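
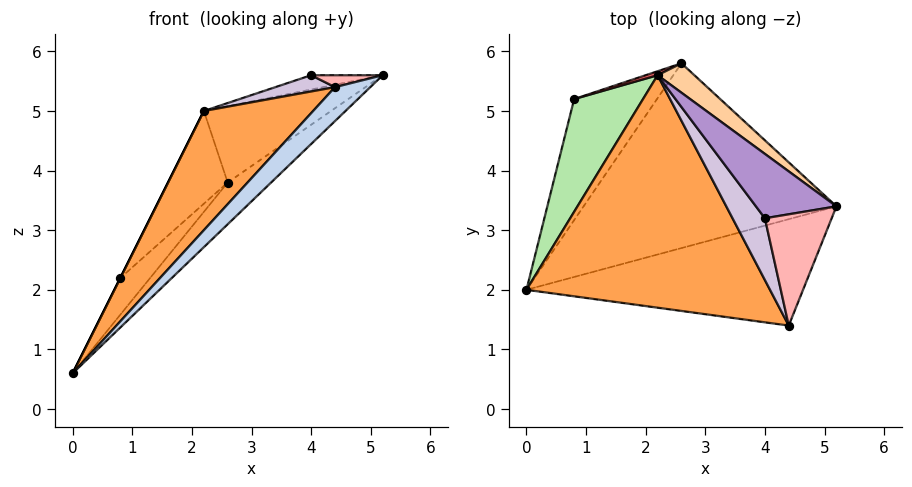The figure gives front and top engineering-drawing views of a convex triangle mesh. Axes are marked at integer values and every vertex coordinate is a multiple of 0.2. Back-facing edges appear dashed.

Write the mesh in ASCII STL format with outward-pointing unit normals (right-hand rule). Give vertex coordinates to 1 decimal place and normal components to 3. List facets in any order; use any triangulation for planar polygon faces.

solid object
 facet normal 0.660 0.165 -0.733
  outer loop
   vertex 2.6 5.8 3.8
   vertex 5.2 3.4 5.6
   vertex 0.0 2.0 0.6
  endloop
 endfacet
 facet normal 0.706 -0.215 -0.674
  outer loop
   vertex 4.4 1.4 5.4
   vertex 0.0 2.0 0.6
   vertex 5.2 3.4 5.6
  endloop
 endfacet
 facet normal -0.718 -0.317 0.619
  outer loop
   vertex 2.2 5.6 5.0
   vertex 0.0 2.0 0.6
   vertex 4.4 1.4 5.4
  endloop
 endfacet
 facet normal 0.522 0.796 0.307
  outer loop
   vertex 2.2 5.6 5.0
   vertex 5.2 3.4 5.6
   vertex 2.6 5.8 3.8
  endloop
 endfacet
 facet normal 0.602 0.232 -0.764
  outer loop
   vertex 0.8 5.2 2.2
   vertex 2.6 5.8 3.8
   vertex 0.0 2.0 0.6
  endloop
 endfacet
 facet normal -0.894 0.000 0.447
  outer loop
   vertex 0.8 5.2 2.2
   vertex 0.0 2.0 0.6
   vertex 2.2 5.6 5.0
  endloop
 endfacet
 facet normal -0.348 0.937 0.040
  outer loop
   vertex 0.8 5.2 2.2
   vertex 2.2 5.6 5.0
   vertex 2.6 5.8 3.8
  endloop
 endfacet
 facet normal 0.018 -0.107 0.994
  outer loop
   vertex 4.0 3.2 5.6
   vertex 4.4 1.4 5.4
   vertex 5.2 3.4 5.6
  endloop
 endfacet
 facet normal -0.036 0.217 0.976
  outer loop
   vertex 4.0 3.2 5.6
   vertex 5.2 3.4 5.6
   vertex 2.2 5.6 5.0
  endloop
 endfacet
 facet normal -0.552 -0.212 0.807
  outer loop
   vertex 4.0 3.2 5.6
   vertex 2.2 5.6 5.0
   vertex 4.4 1.4 5.4
  endloop
 endfacet
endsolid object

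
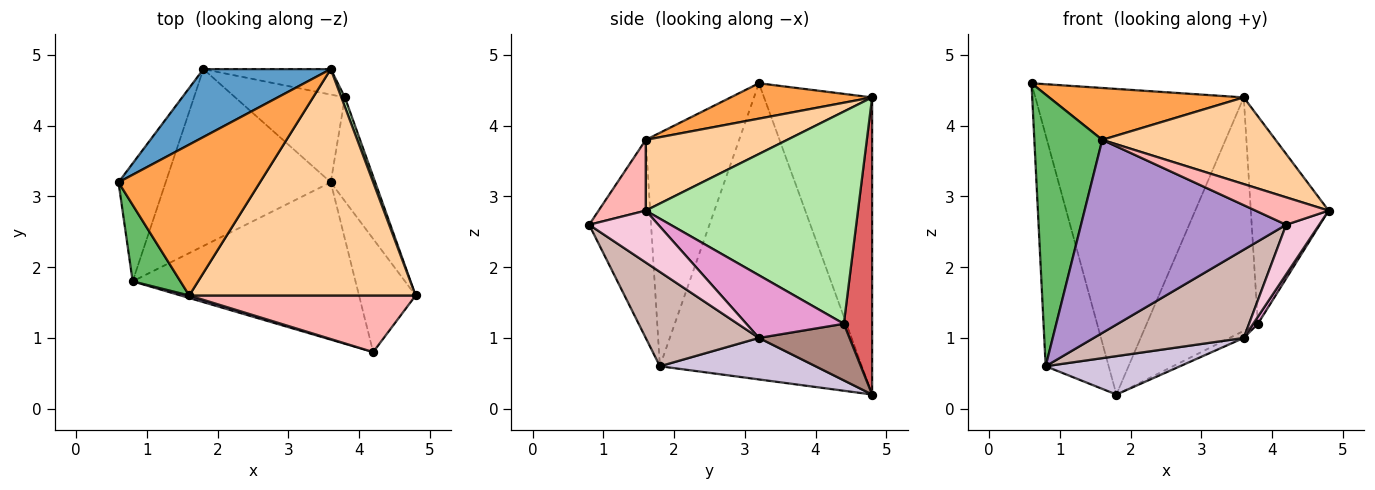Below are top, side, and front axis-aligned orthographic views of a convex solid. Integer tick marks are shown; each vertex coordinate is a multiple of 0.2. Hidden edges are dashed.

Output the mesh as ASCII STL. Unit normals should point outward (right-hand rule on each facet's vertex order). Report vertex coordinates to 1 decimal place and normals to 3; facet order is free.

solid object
 facet normal -0.452 0.871 0.194
  outer loop
   vertex 1.8 4.8 0.2
   vertex 0.6 3.2 4.6
   vertex 3.6 4.8 4.4
  endloop
 endfacet
 facet normal -0.944 0.295 -0.150
  outer loop
   vertex 0.8 1.8 0.6
   vertex 0.6 3.2 4.6
   vertex 1.8 4.8 0.2
  endloop
 endfacet
 facet normal 0.230 -0.316 0.920
  outer loop
   vertex 1.6 1.6 3.8
   vertex 3.6 4.8 4.4
   vertex 0.6 3.2 4.6
  endloop
 endfacet
 facet normal 0.280 -0.343 0.897
  outer loop
   vertex 1.6 1.6 3.8
   vertex 4.8 1.6 2.8
   vertex 3.6 4.8 4.4
  endloop
 endfacet
 facet normal -0.798 -0.580 0.163
  outer loop
   vertex 1.6 1.6 3.8
   vertex 0.6 3.2 4.6
   vertex 0.8 1.8 0.6
  endloop
 endfacet
 facet normal 0.939 0.344 0.016
  outer loop
   vertex 3.8 4.4 1.2
   vertex 3.6 4.8 4.4
   vertex 4.8 1.6 2.8
  endloop
 endfacet
 facet normal 0.245 0.964 -0.105
  outer loop
   vertex 3.8 4.4 1.2
   vertex 1.8 4.8 0.2
   vertex 3.6 4.8 4.4
  endloop
 endfacet
 facet normal 0.271 -0.420 0.866
  outer loop
   vertex 4.2 0.8 2.6
   vertex 4.8 1.6 2.8
   vertex 1.6 1.6 3.8
  endloop
 endfacet
 facet normal -0.289 -0.957 0.012
  outer loop
   vertex 4.2 0.8 2.6
   vertex 1.6 1.6 3.8
   vertex 0.8 1.8 0.6
  endloop
 endfacet
 facet normal 0.239 -0.206 -0.949
  outer loop
   vertex 3.6 3.2 1.0
   vertex 0.8 1.8 0.6
   vertex 1.8 4.8 0.2
  endloop
 endfacet
 facet normal 0.457 0.071 -0.886
  outer loop
   vertex 3.6 3.2 1.0
   vertex 1.8 4.8 0.2
   vertex 3.8 4.4 1.2
  endloop
 endfacet
 facet normal 0.346 -0.459 -0.818
  outer loop
   vertex 3.6 3.2 1.0
   vertex 4.2 0.8 2.6
   vertex 0.8 1.8 0.6
  endloop
 endfacet
 facet normal 0.815 -0.039 -0.578
  outer loop
   vertex 3.6 3.2 1.0
   vertex 3.8 4.4 1.2
   vertex 4.8 1.6 2.8
  endloop
 endfacet
 facet normal 0.643 -0.307 -0.702
  outer loop
   vertex 3.6 3.2 1.0
   vertex 4.8 1.6 2.8
   vertex 4.2 0.8 2.6
  endloop
 endfacet
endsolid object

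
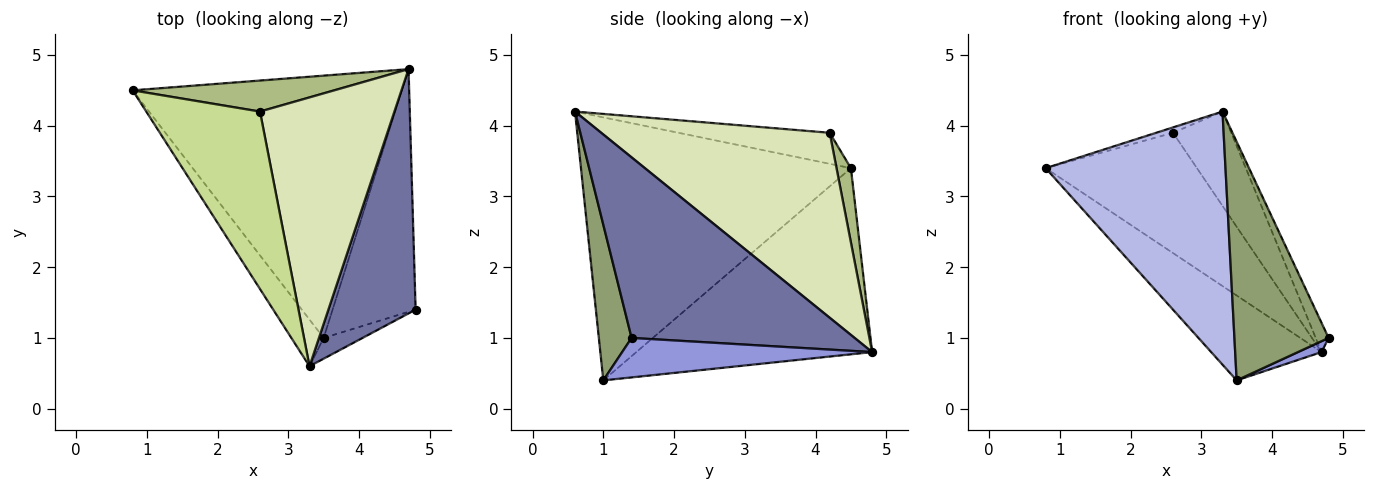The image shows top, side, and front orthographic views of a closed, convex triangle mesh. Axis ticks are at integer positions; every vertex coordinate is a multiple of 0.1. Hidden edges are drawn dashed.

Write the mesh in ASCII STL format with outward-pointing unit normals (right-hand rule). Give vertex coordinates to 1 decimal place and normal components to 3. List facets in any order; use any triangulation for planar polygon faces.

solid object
 facet normal 0.899 0.052 0.434
  outer loop
   vertex 3.3 0.6 4.2
   vertex 4.8 1.4 1.0
   vertex 4.7 4.8 0.8
  endloop
 endfacet
 facet normal -0.550 0.257 -0.795
  outer loop
   vertex 3.5 1.0 0.4
   vertex 0.8 4.5 3.4
   vertex 4.7 4.8 0.8
  endloop
 endfacet
 facet normal 0.429 -0.040 -0.902
  outer loop
   vertex 3.5 1.0 0.4
   vertex 4.7 4.8 0.8
   vertex 4.8 1.4 1.0
  endloop
 endfacet
 facet normal -0.828 -0.552 -0.102
  outer loop
   vertex 3.5 1.0 0.4
   vertex 3.3 0.6 4.2
   vertex 0.8 4.5 3.4
  endloop
 endfacet
 facet normal 0.327 -0.941 -0.082
  outer loop
   vertex 3.5 1.0 0.4
   vertex 4.8 1.4 1.0
   vertex 3.3 0.6 4.2
  endloop
 endfacet
 facet normal 0.092 0.964 0.249
  outer loop
   vertex 2.6 4.2 3.9
   vertex 4.7 4.8 0.8
   vertex 0.8 4.5 3.4
  endloop
 endfacet
 facet normal -0.263 0.029 0.964
  outer loop
   vertex 2.6 4.2 3.9
   vertex 0.8 4.5 3.4
   vertex 3.3 0.6 4.2
  endloop
 endfacet
 facet normal 0.792 0.202 0.576
  outer loop
   vertex 2.6 4.2 3.9
   vertex 3.3 0.6 4.2
   vertex 4.7 4.8 0.8
  endloop
 endfacet
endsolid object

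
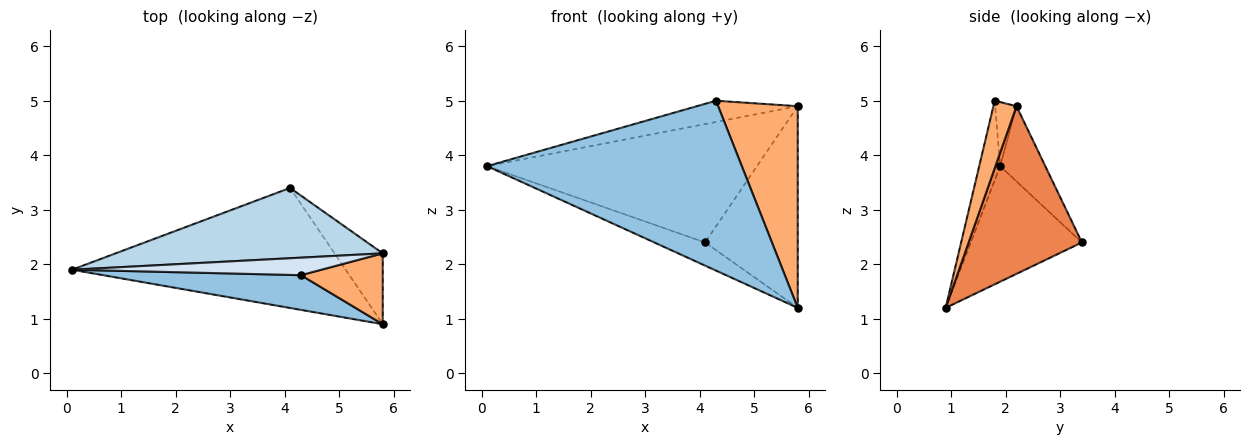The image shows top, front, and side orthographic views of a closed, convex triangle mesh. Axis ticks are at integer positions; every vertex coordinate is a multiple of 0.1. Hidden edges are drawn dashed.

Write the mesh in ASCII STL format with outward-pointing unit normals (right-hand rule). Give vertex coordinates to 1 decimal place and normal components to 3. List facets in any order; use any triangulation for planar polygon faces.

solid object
 facet normal -0.383 0.175 -0.907
  outer loop
   vertex 4.1 3.4 2.4
   vertex 5.8 0.9 1.2
   vertex 0.1 1.9 3.8
  endloop
 endfacet
 facet normal -0.080 -0.977 0.200
  outer loop
   vertex 4.3 1.8 5.0
   vertex 0.1 1.9 3.8
   vertex 5.8 0.9 1.2
  endloop
 endfacet
 facet normal -0.142 0.851 0.505
  outer loop
   vertex 5.8 2.2 4.9
   vertex 4.1 3.4 2.4
   vertex 0.1 1.9 3.8
  endloop
 endfacet
 facet normal -0.161 0.762 0.628
  outer loop
   vertex 5.8 2.2 4.9
   vertex 0.1 1.9 3.8
   vertex 4.3 1.8 5.0
  endloop
 endfacet
 facet normal 0.756 0.618 -0.217
  outer loop
   vertex 5.8 2.2 4.9
   vertex 5.8 0.9 1.2
   vertex 4.1 3.4 2.4
  endloop
 endfacet
 facet normal 0.264 -0.910 0.320
  outer loop
   vertex 5.8 2.2 4.9
   vertex 4.3 1.8 5.0
   vertex 5.8 0.9 1.2
  endloop
 endfacet
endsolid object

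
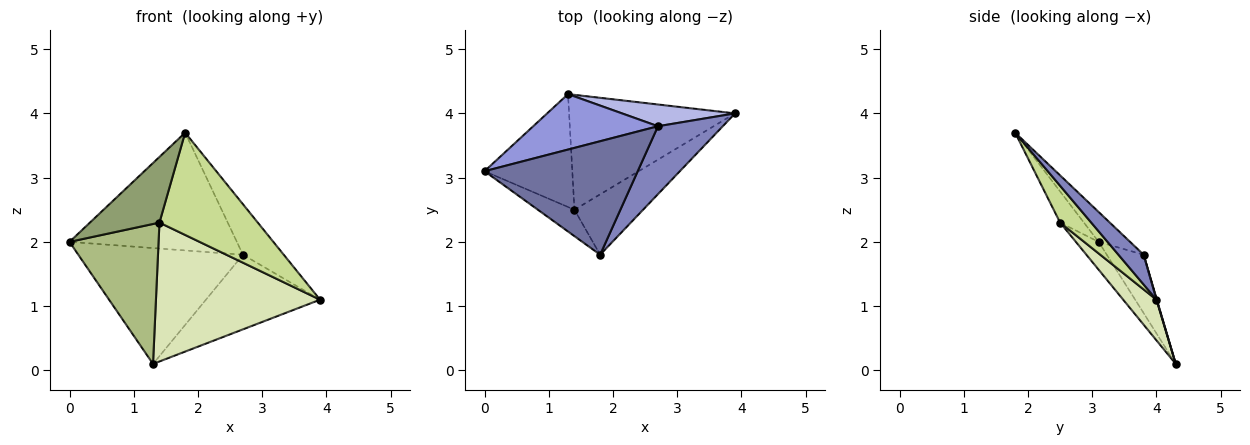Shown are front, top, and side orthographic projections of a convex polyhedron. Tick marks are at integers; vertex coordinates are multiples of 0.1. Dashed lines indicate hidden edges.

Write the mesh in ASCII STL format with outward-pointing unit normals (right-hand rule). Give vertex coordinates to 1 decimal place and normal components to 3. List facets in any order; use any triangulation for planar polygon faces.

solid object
 facet normal -0.134 0.714 0.688
  outer loop
   vertex 2.7 3.8 1.8
   vertex 0.0 3.1 2.0
   vertex 1.8 1.8 3.7
  endloop
 endfacet
 facet normal 0.346 0.560 0.753
  outer loop
   vertex 2.7 3.8 1.8
   vertex 1.8 1.8 3.7
   vertex 3.9 4.0 1.1
  endloop
 endfacet
 facet normal -0.198 0.884 0.423
  outer loop
   vertex 2.7 3.8 1.8
   vertex 1.3 4.3 0.1
   vertex 0.0 3.1 2.0
  endloop
 endfacet
 facet normal 0.003 0.960 0.280
  outer loop
   vertex 2.7 3.8 1.8
   vertex 3.9 4.0 1.1
   vertex 1.3 4.3 0.1
  endloop
 endfacet
 facet normal -0.303 -0.884 -0.356
  outer loop
   vertex 1.4 2.5 2.3
   vertex 1.8 1.8 3.7
   vertex 0.0 3.1 2.0
  endloop
 endfacet
 facet normal -0.195 -0.763 -0.616
  outer loop
   vertex 1.4 2.5 2.3
   vertex 0.0 3.1 2.0
   vertex 1.3 4.3 0.1
  endloop
 endfacet
 facet normal 0.263 -0.831 -0.491
  outer loop
   vertex 1.4 2.5 2.3
   vertex 3.9 4.0 1.1
   vertex 1.8 1.8 3.7
  endloop
 endfacet
 facet normal 0.154 -0.761 -0.630
  outer loop
   vertex 1.4 2.5 2.3
   vertex 1.3 4.3 0.1
   vertex 3.9 4.0 1.1
  endloop
 endfacet
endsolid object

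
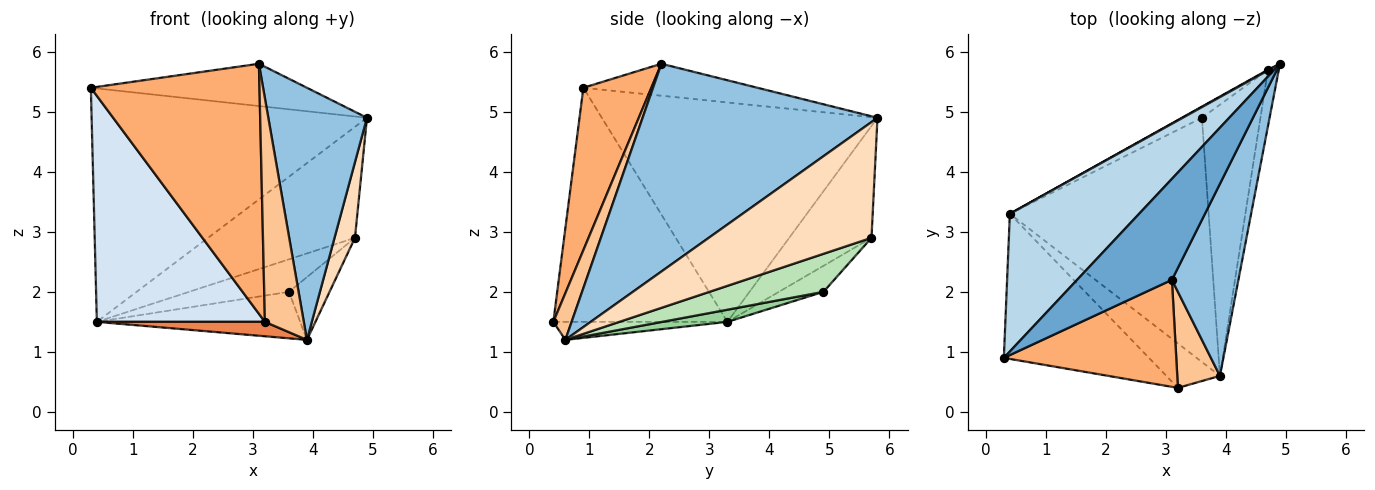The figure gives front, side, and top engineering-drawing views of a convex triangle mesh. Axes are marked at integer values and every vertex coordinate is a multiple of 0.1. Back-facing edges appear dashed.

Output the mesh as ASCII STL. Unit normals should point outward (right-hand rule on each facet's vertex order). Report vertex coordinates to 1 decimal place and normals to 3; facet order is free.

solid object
 facet normal -0.297 0.369 0.881
  outer loop
   vertex 3.1 2.2 5.8
   vertex 4.9 5.8 4.9
   vertex 0.3 0.9 5.4
  endloop
 endfacet
 facet normal 0.884 -0.371 0.283
  outer loop
   vertex 3.1 2.2 5.8
   vertex 3.9 0.6 1.2
   vertex 4.9 5.8 4.9
  endloop
 endfacet
 facet normal -0.653 0.652 0.385
  outer loop
   vertex 0.4 3.3 1.5
   vertex 0.3 0.9 5.4
   vertex 4.9 5.8 4.9
  endloop
 endfacet
 facet normal -0.657 -0.634 -0.407
  outer loop
   vertex 3.2 0.4 1.5
   vertex 0.3 0.9 5.4
   vertex 0.4 3.3 1.5
  endloop
 endfacet
 facet normal -0.304 -0.294 -0.906
  outer loop
   vertex 3.2 0.4 1.5
   vertex 0.4 3.3 1.5
   vertex 3.9 0.6 1.2
  endloop
 endfacet
 facet normal 0.348 -0.862 0.369
  outer loop
   vertex 3.2 0.4 1.5
   vertex 3.1 2.2 5.8
   vertex 0.3 0.9 5.4
  endloop
 endfacet
 facet normal 0.396 -0.844 0.362
  outer loop
   vertex 3.2 0.4 1.5
   vertex 3.9 0.6 1.2
   vertex 3.1 2.2 5.8
  endloop
 endfacet
 facet normal 0.988 -0.124 -0.093
  outer loop
   vertex 4.7 5.7 2.9
   vertex 4.9 5.8 4.9
   vertex 3.9 0.6 1.2
  endloop
 endfacet
 facet normal -0.489 0.872 0.005
  outer loop
   vertex 4.7 5.7 2.9
   vertex 0.4 3.3 1.5
   vertex 4.9 5.8 4.9
  endloop
 endfacet
 facet normal 0.060 0.187 -0.981
  outer loop
   vertex 3.6 4.9 2.0
   vertex 3.9 0.6 1.2
   vertex 0.4 3.3 1.5
  endloop
 endfacet
 facet normal 0.535 0.190 -0.823
  outer loop
   vertex 3.6 4.9 2.0
   vertex 4.7 5.7 2.9
   vertex 3.9 0.6 1.2
  endloop
 endfacet
 facet normal -0.389 0.871 -0.299
  outer loop
   vertex 3.6 4.9 2.0
   vertex 0.4 3.3 1.5
   vertex 4.7 5.7 2.9
  endloop
 endfacet
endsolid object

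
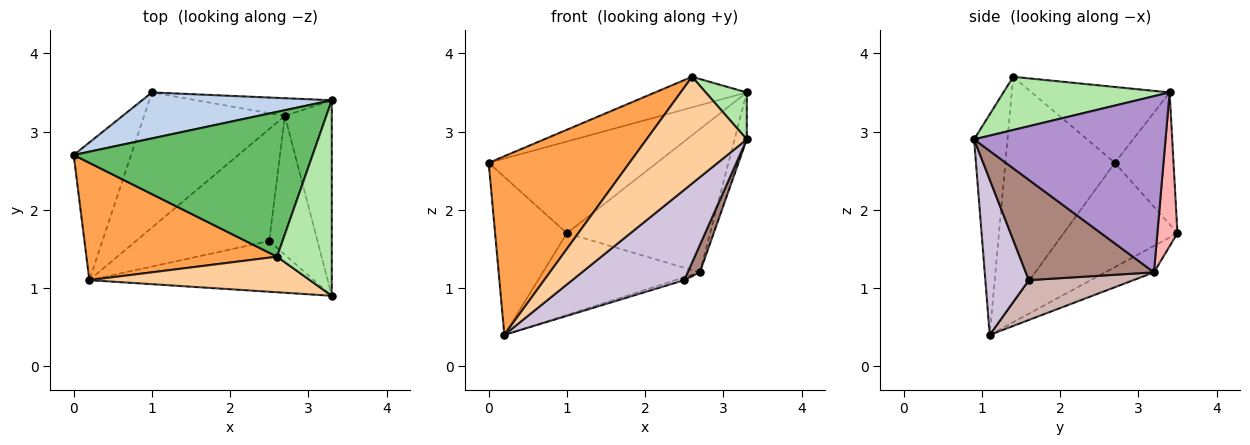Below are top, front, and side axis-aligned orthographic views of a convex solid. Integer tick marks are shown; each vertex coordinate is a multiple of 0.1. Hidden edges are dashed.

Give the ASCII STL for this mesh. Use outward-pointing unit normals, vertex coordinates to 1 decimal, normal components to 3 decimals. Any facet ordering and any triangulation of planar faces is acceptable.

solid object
 facet normal -0.767 0.484 -0.422
  outer loop
   vertex 1.0 3.5 1.7
   vertex 0.2 1.1 0.4
   vertex 0.0 2.7 2.6
  endloop
 endfacet
 facet normal -0.298 0.853 0.428
  outer loop
   vertex 3.3 3.4 3.5
   vertex 1.0 3.5 1.7
   vertex 0.0 2.7 2.6
  endloop
 endfacet
 facet normal -0.545 -0.701 0.460
  outer loop
   vertex 2.6 1.4 3.7
   vertex 0.0 2.7 2.6
   vertex 0.2 1.1 0.4
  endloop
 endfacet
 facet normal -0.302 -0.905 0.302
  outer loop
   vertex 2.6 1.4 3.7
   vertex 0.2 1.1 0.4
   vertex 3.3 0.9 2.9
  endloop
 endfacet
 facet normal -0.297 0.197 0.934
  outer loop
   vertex 2.6 1.4 3.7
   vertex 3.3 3.4 3.5
   vertex 0.0 2.7 2.6
  endloop
 endfacet
 facet normal 0.687 -0.170 0.707
  outer loop
   vertex 2.6 1.4 3.7
   vertex 3.3 0.9 2.9
   vertex 3.3 3.4 3.5
  endloop
 endfacet
 facet normal -0.158 0.511 -0.845
  outer loop
   vertex 2.7 3.2 1.2
   vertex 0.2 1.1 0.4
   vertex 1.0 3.5 1.7
  endloop
 endfacet
 facet normal 0.138 0.983 -0.121
  outer loop
   vertex 2.7 3.2 1.2
   vertex 1.0 3.5 1.7
   vertex 3.3 3.4 3.5
  endloop
 endfacet
 facet normal 0.964 0.062 -0.257
  outer loop
   vertex 2.7 3.2 1.2
   vertex 3.3 3.4 3.5
   vertex 3.3 0.9 2.9
  endloop
 endfacet
 facet normal 0.321 -0.826 -0.464
  outer loop
   vertex 2.5 1.6 1.1
   vertex 3.3 0.9 2.9
   vertex 0.2 1.1 0.4
  endloop
 endfacet
 facet normal 0.898 -0.085 -0.432
  outer loop
   vertex 2.5 1.6 1.1
   vertex 2.7 3.2 1.2
   vertex 3.3 0.9 2.9
  endloop
 endfacet
 facet normal 0.286 0.024 -0.958
  outer loop
   vertex 2.5 1.6 1.1
   vertex 0.2 1.1 0.4
   vertex 2.7 3.2 1.2
  endloop
 endfacet
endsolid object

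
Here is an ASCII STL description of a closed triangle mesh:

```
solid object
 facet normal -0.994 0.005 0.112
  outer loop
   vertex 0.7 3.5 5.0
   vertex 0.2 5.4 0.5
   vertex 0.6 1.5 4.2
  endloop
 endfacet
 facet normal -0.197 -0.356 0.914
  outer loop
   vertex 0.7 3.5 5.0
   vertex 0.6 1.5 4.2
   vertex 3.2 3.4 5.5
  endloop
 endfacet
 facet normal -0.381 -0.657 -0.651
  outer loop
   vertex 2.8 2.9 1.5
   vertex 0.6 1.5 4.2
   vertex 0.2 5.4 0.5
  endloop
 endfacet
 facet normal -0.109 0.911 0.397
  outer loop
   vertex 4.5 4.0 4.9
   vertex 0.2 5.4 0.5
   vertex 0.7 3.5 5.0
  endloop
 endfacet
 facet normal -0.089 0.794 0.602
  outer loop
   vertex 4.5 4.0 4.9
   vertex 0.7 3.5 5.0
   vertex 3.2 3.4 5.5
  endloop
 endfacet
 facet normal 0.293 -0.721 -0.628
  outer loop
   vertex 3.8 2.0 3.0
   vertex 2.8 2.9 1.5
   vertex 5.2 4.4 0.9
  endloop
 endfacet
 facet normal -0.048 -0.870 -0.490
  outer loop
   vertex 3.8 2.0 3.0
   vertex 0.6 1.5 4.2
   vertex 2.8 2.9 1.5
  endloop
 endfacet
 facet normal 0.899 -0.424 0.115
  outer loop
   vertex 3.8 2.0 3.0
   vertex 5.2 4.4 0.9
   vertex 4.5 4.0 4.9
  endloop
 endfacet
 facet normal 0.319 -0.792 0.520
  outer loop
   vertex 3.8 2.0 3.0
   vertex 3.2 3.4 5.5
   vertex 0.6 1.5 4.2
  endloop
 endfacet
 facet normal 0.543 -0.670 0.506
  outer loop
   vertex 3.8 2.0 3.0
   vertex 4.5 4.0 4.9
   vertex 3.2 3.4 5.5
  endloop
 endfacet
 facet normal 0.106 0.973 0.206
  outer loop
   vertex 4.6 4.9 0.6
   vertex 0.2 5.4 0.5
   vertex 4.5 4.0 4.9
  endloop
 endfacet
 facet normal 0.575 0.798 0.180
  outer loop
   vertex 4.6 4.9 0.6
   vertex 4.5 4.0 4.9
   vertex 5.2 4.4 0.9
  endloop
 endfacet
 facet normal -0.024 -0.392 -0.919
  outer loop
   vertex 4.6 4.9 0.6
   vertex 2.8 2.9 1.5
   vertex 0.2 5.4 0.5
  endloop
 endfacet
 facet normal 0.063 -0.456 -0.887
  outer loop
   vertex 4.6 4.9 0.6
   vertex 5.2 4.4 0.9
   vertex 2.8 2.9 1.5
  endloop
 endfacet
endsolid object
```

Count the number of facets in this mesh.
14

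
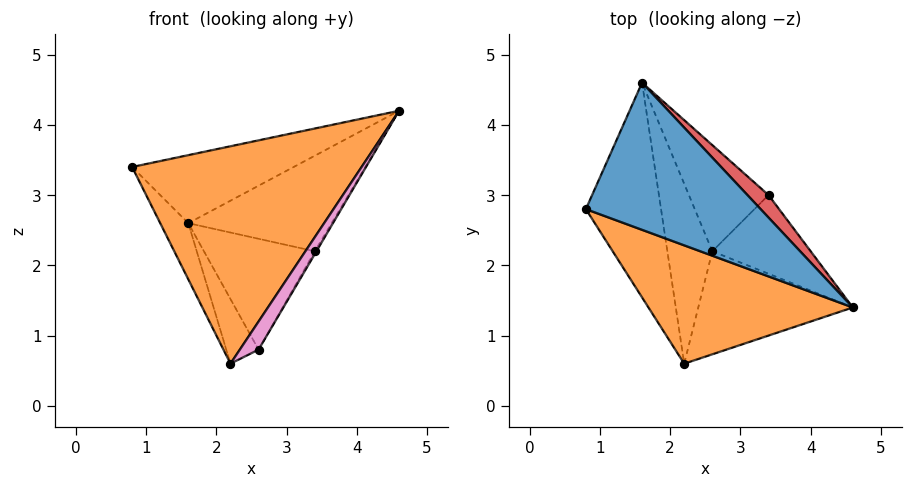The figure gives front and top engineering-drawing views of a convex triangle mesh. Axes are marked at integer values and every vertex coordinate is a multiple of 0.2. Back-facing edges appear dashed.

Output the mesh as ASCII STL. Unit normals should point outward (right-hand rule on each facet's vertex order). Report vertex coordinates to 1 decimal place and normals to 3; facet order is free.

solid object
 facet normal -0.036 0.419 0.907
  outer loop
   vertex 1.6 4.6 2.6
   vertex 0.8 2.8 3.4
   vertex 4.6 1.4 4.2
  endloop
 endfacet
 facet normal -0.391 -0.809 0.440
  outer loop
   vertex 2.2 0.6 0.6
   vertex 4.6 1.4 4.2
   vertex 0.8 2.8 3.4
  endloop
 endfacet
 facet normal -0.838 0.138 -0.528
  outer loop
   vertex 2.2 0.6 0.6
   vertex 0.8 2.8 3.4
   vertex 1.6 4.6 2.6
  endloop
 endfacet
 facet normal 0.676 0.718 0.169
  outer loop
   vertex 3.4 3.0 2.2
   vertex 1.6 4.6 2.6
   vertex 4.6 1.4 4.2
  endloop
 endfacet
 facet normal -0.662 0.254 -0.706
  outer loop
   vertex 2.6 2.2 0.8
   vertex 2.2 0.6 0.6
   vertex 1.6 4.6 2.6
  endloop
 endfacet
 facet normal 0.439 0.649 -0.622
  outer loop
   vertex 2.6 2.2 0.8
   vertex 1.6 4.6 2.6
   vertex 3.4 3.0 2.2
  endloop
 endfacet
 facet normal 0.838 -0.144 -0.527
  outer loop
   vertex 2.6 2.2 0.8
   vertex 4.6 1.4 4.2
   vertex 2.2 0.6 0.6
  endloop
 endfacet
 facet normal 0.864 0.018 -0.504
  outer loop
   vertex 2.6 2.2 0.8
   vertex 3.4 3.0 2.2
   vertex 4.6 1.4 4.2
  endloop
 endfacet
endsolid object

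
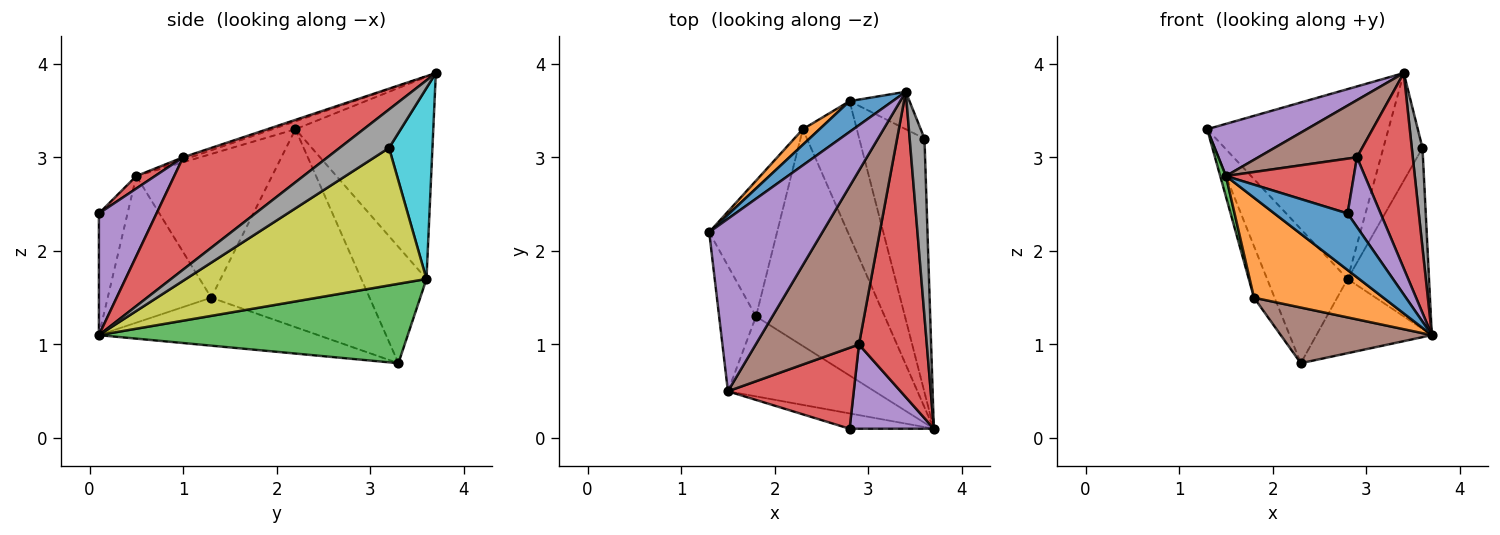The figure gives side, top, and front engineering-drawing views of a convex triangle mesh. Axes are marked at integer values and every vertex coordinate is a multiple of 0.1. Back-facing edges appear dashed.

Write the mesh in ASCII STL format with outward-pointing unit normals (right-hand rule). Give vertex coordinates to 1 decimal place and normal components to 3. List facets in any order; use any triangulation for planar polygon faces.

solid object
 facet normal -0.600 0.789 0.128
  outer loop
   vertex 2.8 3.6 1.7
   vertex 1.3 2.2 3.3
   vertex 3.4 3.7 3.9
  endloop
 endfacet
 facet normal -0.627 0.774 0.090
  outer loop
   vertex 2.8 3.6 1.7
   vertex 2.3 3.3 0.8
   vertex 1.3 2.2 3.3
  endloop
 endfacet
 facet normal 0.790 0.295 -0.537
  outer loop
   vertex 2.8 3.6 1.7
   vertex 3.7 0.1 1.1
   vertex 2.3 3.3 0.8
  endloop
 endfacet
 facet normal 0.813 -0.314 0.491
  outer loop
   vertex 2.9 1.0 3.0
   vertex 3.7 0.1 1.1
   vertex 3.4 3.7 3.9
  endloop
 endfacet
 facet normal 0.744 -0.426 0.515
  outer loop
   vertex 2.9 1.0 3.0
   vertex 2.8 0.1 2.4
   vertex 3.7 0.1 1.1
  endloop
 endfacet
 facet normal -0.340 -0.234 -0.911
  outer loop
   vertex 1.8 1.3 1.5
   vertex 2.3 3.3 0.8
   vertex 3.7 0.1 1.1
  endloop
 endfacet
 facet normal -0.939 0.122 -0.322
  outer loop
   vertex 1.8 1.3 1.5
   vertex 1.3 2.2 3.3
   vertex 2.3 3.3 0.8
  endloop
 endfacet
 facet normal 0.915 -0.198 0.352
  outer loop
   vertex 3.6 3.2 3.1
   vertex 3.4 3.7 3.9
   vertex 3.7 0.1 1.1
  endloop
 endfacet
 facet normal 0.864 0.292 -0.410
  outer loop
   vertex 3.6 3.2 3.1
   vertex 3.7 0.1 1.1
   vertex 2.8 3.6 1.7
  endloop
 endfacet
 facet normal 0.723 0.652 -0.227
  outer loop
   vertex 3.6 3.2 3.1
   vertex 2.8 3.6 1.7
   vertex 3.4 3.7 3.9
  endloop
 endfacet
 facet normal -0.353 -0.903 -0.244
  outer loop
   vertex 1.5 0.5 2.8
   vertex 3.7 0.1 1.1
   vertex 2.8 0.1 2.4
  endloop
 endfacet
 facet normal -0.530 -0.662 -0.530
  outer loop
   vertex 1.5 0.5 2.8
   vertex 1.8 1.3 1.5
   vertex 3.7 0.1 1.1
  endloop
 endfacet
 facet normal -0.968 -0.041 -0.248
  outer loop
   vertex 1.5 0.5 2.8
   vertex 1.3 2.2 3.3
   vertex 1.8 1.3 1.5
  endloop
 endfacet
 facet normal 0.082 -0.559 0.825
  outer loop
   vertex 1.5 0.5 2.8
   vertex 2.8 0.1 2.4
   vertex 2.9 1.0 3.0
  endloop
 endfacet
 facet normal -0.067 -0.289 0.955
  outer loop
   vertex 1.5 0.5 2.8
   vertex 3.4 3.7 3.9
   vertex 1.3 2.2 3.3
  endloop
 endfacet
 facet normal -0.024 -0.312 0.950
  outer loop
   vertex 1.5 0.5 2.8
   vertex 2.9 1.0 3.0
   vertex 3.4 3.7 3.9
  endloop
 endfacet
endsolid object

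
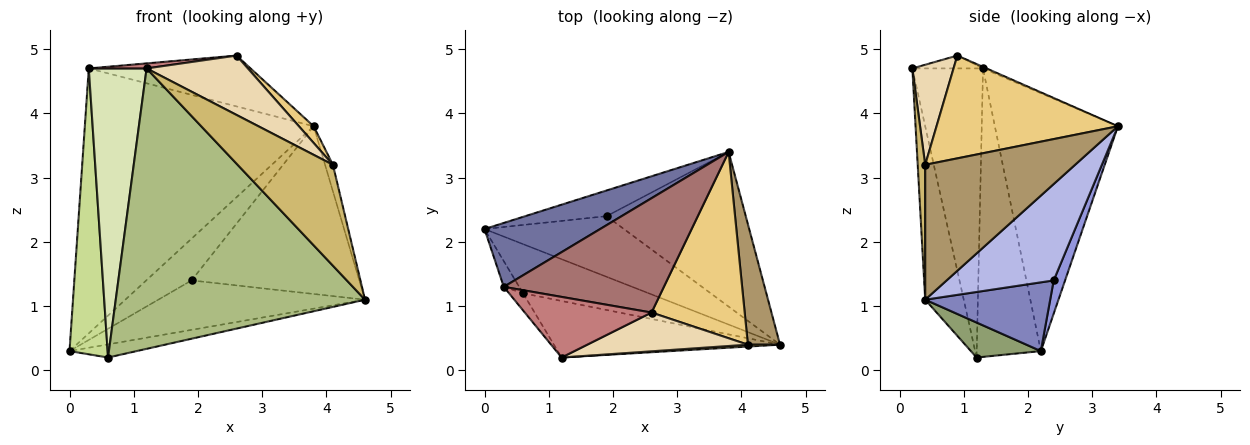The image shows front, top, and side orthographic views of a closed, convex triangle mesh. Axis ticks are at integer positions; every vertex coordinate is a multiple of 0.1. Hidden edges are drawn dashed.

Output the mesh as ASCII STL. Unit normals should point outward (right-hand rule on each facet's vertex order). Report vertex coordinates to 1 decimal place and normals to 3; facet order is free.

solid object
 facet normal -0.463 0.861 0.208
  outer loop
   vertex 0.3 1.3 4.7
   vertex 3.8 3.4 3.8
   vertex 0.0 2.2 0.3
  endloop
 endfacet
 facet normal 0.357 0.590 -0.724
  outer loop
   vertex 1.9 2.4 1.4
   vertex 4.6 0.4 1.1
   vertex 0.0 2.2 0.3
  endloop
 endfacet
 facet normal 0.209 0.833 -0.513
  outer loop
   vertex 1.9 2.4 1.4
   vertex 0.0 2.2 0.3
   vertex 3.8 3.4 3.8
  endloop
 endfacet
 facet normal 0.425 0.666 -0.614
  outer loop
   vertex 1.9 2.4 1.4
   vertex 3.8 3.4 3.8
   vertex 4.6 0.4 1.1
  endloop
 endfacet
 facet normal 0.260 0.249 -0.933
  outer loop
   vertex 0.6 1.2 0.2
   vertex 0.0 2.2 0.3
   vertex 4.6 0.4 1.1
  endloop
 endfacet
 facet normal -0.150 -0.969 -0.195
  outer loop
   vertex 0.6 1.2 0.2
   vertex 4.6 0.4 1.1
   vertex 1.2 0.2 4.7
  endloop
 endfacet
 facet normal -0.859 -0.511 -0.046
  outer loop
   vertex 0.6 1.2 0.2
   vertex 0.3 1.3 4.7
   vertex 0.0 2.2 0.3
  endloop
 endfacet
 facet normal -0.773 -0.633 -0.037
  outer loop
   vertex 0.6 1.2 0.2
   vertex 1.2 0.2 4.7
   vertex 0.3 1.3 4.7
  endloop
 endfacet
 facet normal 0.972 0.051 0.231
  outer loop
   vertex 4.1 0.4 3.2
   vertex 4.6 0.4 1.1
   vertex 3.8 3.4 3.8
  endloop
 endfacet
 facet normal 0.078 -0.997 0.019
  outer loop
   vertex 4.1 0.4 3.2
   vertex 1.2 0.2 4.7
   vertex 4.6 0.4 1.1
  endloop
 endfacet
 facet normal 0.740 -0.060 0.670
  outer loop
   vertex 2.6 0.9 4.9
   vertex 4.1 0.4 3.2
   vertex 3.8 3.4 3.8
  endloop
 endfacet
 facet normal 0.322 -0.793 0.518
  outer loop
   vertex 2.6 0.9 4.9
   vertex 1.2 0.2 4.7
   vertex 4.1 0.4 3.2
  endloop
 endfacet
 facet normal -0.009 0.406 0.914
  outer loop
   vertex 2.6 0.9 4.9
   vertex 3.8 3.4 3.8
   vertex 0.3 1.3 4.7
  endloop
 endfacet
 facet normal -0.101 -0.082 0.992
  outer loop
   vertex 2.6 0.9 4.9
   vertex 0.3 1.3 4.7
   vertex 1.2 0.2 4.7
  endloop
 endfacet
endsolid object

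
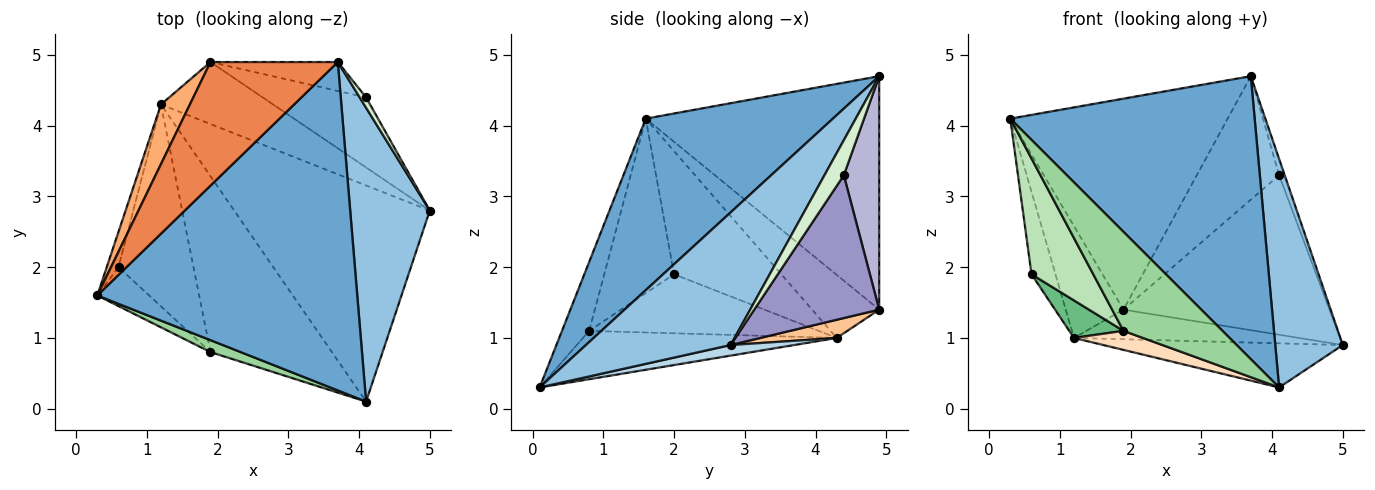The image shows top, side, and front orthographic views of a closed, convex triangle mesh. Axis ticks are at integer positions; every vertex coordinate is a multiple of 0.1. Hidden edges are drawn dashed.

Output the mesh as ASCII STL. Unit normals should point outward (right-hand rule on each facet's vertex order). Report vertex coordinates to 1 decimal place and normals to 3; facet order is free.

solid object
 facet normal 0.447 -0.584 0.678
  outer loop
   vertex 3.7 4.9 4.7
   vertex 0.3 1.6 4.1
   vertex 4.1 0.1 0.3
  endloop
 endfacet
 facet normal 0.796 -0.372 0.478
  outer loop
   vertex 3.7 4.9 4.7
   vertex 4.1 0.1 0.3
   vertex 5.0 2.8 0.9
  endloop
 endfacet
 facet normal 0.053 0.200 -0.978
  outer loop
   vertex 1.2 4.3 1.0
   vertex 5.0 2.8 0.9
   vertex 4.1 0.1 0.3
  endloop
 endfacet
 facet normal -0.972 0.217 -0.093
  outer loop
   vertex 0.6 2.0 1.9
   vertex 0.3 1.6 4.1
   vertex 1.2 4.3 1.0
  endloop
 endfacet
 facet normal -0.680 0.633 0.371
  outer loop
   vertex 1.9 4.9 1.4
   vertex 0.3 1.6 4.1
   vertex 3.7 4.9 4.7
  endloop
 endfacet
 facet normal -0.716 0.616 0.329
  outer loop
   vertex 1.9 4.9 1.4
   vertex 1.2 4.3 1.0
   vertex 0.3 1.6 4.1
  endloop
 endfacet
 facet normal 0.145 0.426 -0.893
  outer loop
   vertex 1.9 4.9 1.4
   vertex 5.0 2.8 0.9
   vertex 1.2 4.3 1.0
  endloop
 endfacet
 facet normal -0.368 -0.100 -0.924
  outer loop
   vertex 1.9 0.8 1.1
   vertex 1.2 4.3 1.0
   vertex 4.1 0.1 0.3
  endloop
 endfacet
 facet normal -0.612 -0.145 -0.778
  outer loop
   vertex 1.9 0.8 1.1
   vertex 0.6 2.0 1.9
   vertex 1.2 4.3 1.0
  endloop
 endfacet
 facet normal -0.263 -0.958 0.115
  outer loop
   vertex 1.9 0.8 1.1
   vertex 4.1 0.1 0.3
   vertex 0.3 1.6 4.1
  endloop
 endfacet
 facet normal -0.731 -0.647 -0.217
  outer loop
   vertex 1.9 0.8 1.1
   vertex 0.3 1.6 4.1
   vertex 0.6 2.0 1.9
  endloop
 endfacet
 facet normal 0.946 0.273 0.173
  outer loop
   vertex 4.1 4.4 3.3
   vertex 3.7 4.9 4.7
   vertex 5.0 2.8 0.9
  endloop
 endfacet
 facet normal 0.486 0.800 -0.352
  outer loop
   vertex 4.1 4.4 3.3
   vertex 5.0 2.8 0.9
   vertex 1.9 4.9 1.4
  endloop
 endfacet
 facet normal 0.386 0.898 -0.211
  outer loop
   vertex 4.1 4.4 3.3
   vertex 1.9 4.9 1.4
   vertex 3.7 4.9 4.7
  endloop
 endfacet
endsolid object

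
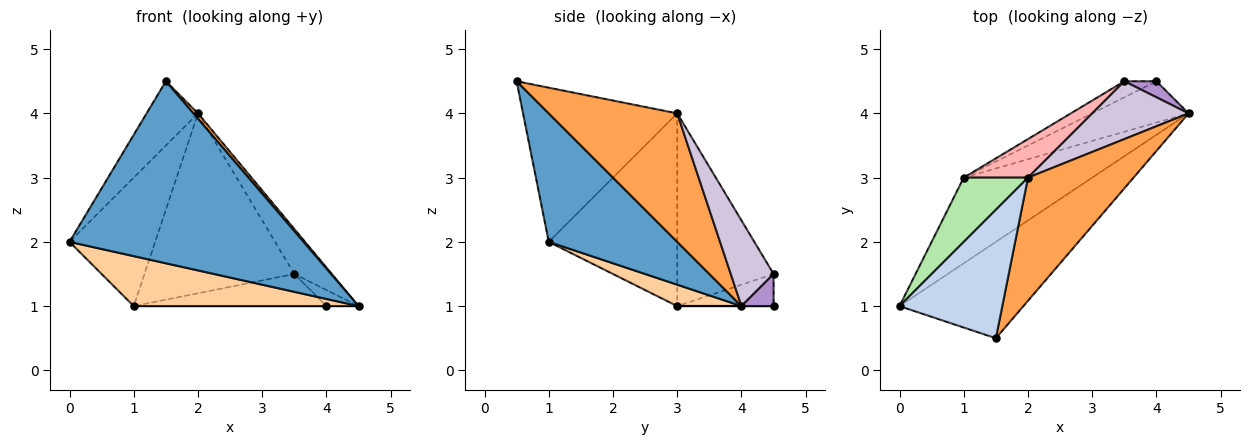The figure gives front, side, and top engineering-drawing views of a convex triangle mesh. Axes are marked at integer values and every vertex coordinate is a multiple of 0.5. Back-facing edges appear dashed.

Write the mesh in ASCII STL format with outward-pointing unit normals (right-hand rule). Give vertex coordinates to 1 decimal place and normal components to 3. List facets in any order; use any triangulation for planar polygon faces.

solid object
 facet normal 0.437 -0.795 -0.421
  outer loop
   vertex 1.5 0.5 4.5
   vertex 0.0 1.0 2.0
   vertex 4.5 4.0 1.0
  endloop
 endfacet
 facet normal -0.802 0.267 0.535
  outer loop
   vertex 2.0 3.0 4.0
   vertex 0.0 1.0 2.0
   vertex 1.5 0.5 4.5
  endloop
 endfacet
 facet normal 0.772 -0.028 0.634
  outer loop
   vertex 2.0 3.0 4.0
   vertex 1.5 0.5 4.5
   vertex 4.5 4.0 1.0
  endloop
 endfacet
 facet normal 0.142 -0.499 -0.855
  outer loop
   vertex 1.0 3.0 1.0
   vertex 4.5 4.0 1.0
   vertex 0.0 1.0 2.0
  endloop
 endfacet
 facet normal 0.000 0.000 -1.000
  outer loop
   vertex 1.0 3.0 1.0
   vertex 4.0 4.5 1.0
   vertex 4.5 4.0 1.0
  endloop
 endfacet
 facet normal -0.802 0.535 0.267
  outer loop
   vertex 1.0 3.0 1.0
   vertex 0.0 1.0 2.0
   vertex 2.0 3.0 4.0
  endloop
 endfacet
 facet normal -0.408 0.816 -0.408
  outer loop
   vertex 3.5 4.5 1.5
   vertex 4.0 4.5 1.0
   vertex 1.0 3.0 1.0
  endloop
 endfacet
 facet normal -0.532 0.828 0.177
  outer loop
   vertex 3.5 4.5 1.5
   vertex 1.0 3.0 1.0
   vertex 2.0 3.0 4.0
  endloop
 endfacet
 facet normal 0.577 0.577 0.577
  outer loop
   vertex 3.5 4.5 1.5
   vertex 4.5 4.0 1.0
   vertex 4.0 4.5 1.0
  endloop
 endfacet
 facet normal 0.574 0.503 0.646
  outer loop
   vertex 3.5 4.5 1.5
   vertex 2.0 3.0 4.0
   vertex 4.5 4.0 1.0
  endloop
 endfacet
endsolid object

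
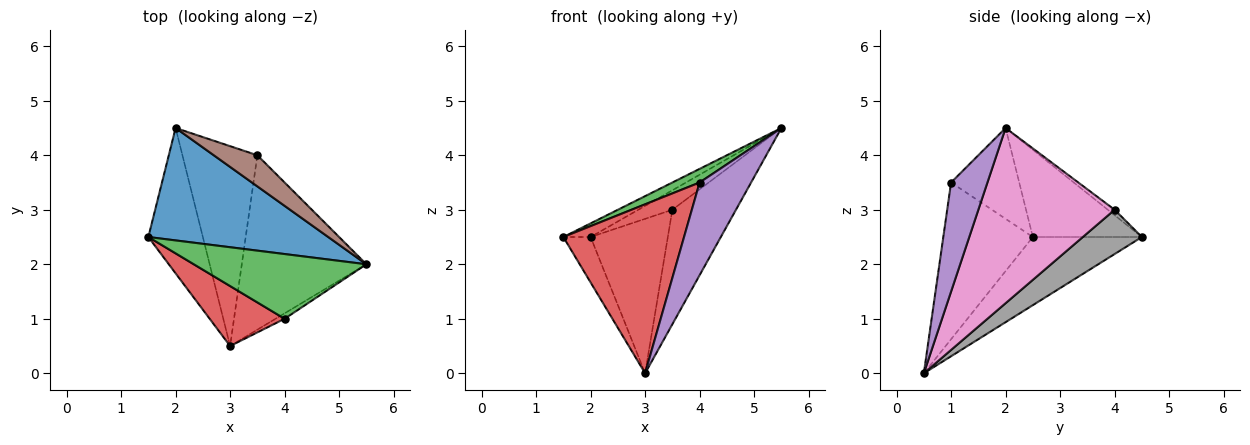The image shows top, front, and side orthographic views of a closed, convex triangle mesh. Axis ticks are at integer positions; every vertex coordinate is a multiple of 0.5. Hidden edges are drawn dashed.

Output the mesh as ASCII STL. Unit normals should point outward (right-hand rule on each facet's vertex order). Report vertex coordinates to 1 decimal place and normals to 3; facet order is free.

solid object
 facet normal -0.434 0.108 0.895
  outer loop
   vertex 2.0 4.5 2.5
   vertex 1.5 2.5 2.5
   vertex 5.5 2.0 4.5
  endloop
 endfacet
 facet normal -0.766 0.192 -0.613
  outer loop
   vertex 3.0 0.5 0.0
   vertex 1.5 2.5 2.5
   vertex 2.0 4.5 2.5
  endloop
 endfacet
 facet normal -0.458 -0.183 0.870
  outer loop
   vertex 4.0 1.0 3.5
   vertex 5.5 2.0 4.5
   vertex 1.5 2.5 2.5
  endloop
 endfacet
 facet normal -0.573 -0.772 0.274
  outer loop
   vertex 4.0 1.0 3.5
   vertex 1.5 2.5 2.5
   vertex 3.0 0.5 0.0
  endloop
 endfacet
 facet normal 0.576 -0.816 -0.048
  outer loop
   vertex 4.0 1.0 3.5
   vertex 3.0 0.5 0.0
   vertex 5.5 2.0 4.5
  endloop
 endfacet
 facet normal -0.105 0.527 0.843
  outer loop
   vertex 3.5 4.0 3.0
   vertex 2.0 4.5 2.5
   vertex 5.5 2.0 4.5
  endloop
 endfacet
 facet normal 0.762 0.355 -0.542
  outer loop
   vertex 3.5 4.0 3.0
   vertex 5.5 2.0 4.5
   vertex 3.0 0.5 0.0
  endloop
 endfacet
 facet normal 0.424 0.554 -0.717
  outer loop
   vertex 3.5 4.0 3.0
   vertex 3.0 0.5 0.0
   vertex 2.0 4.5 2.5
  endloop
 endfacet
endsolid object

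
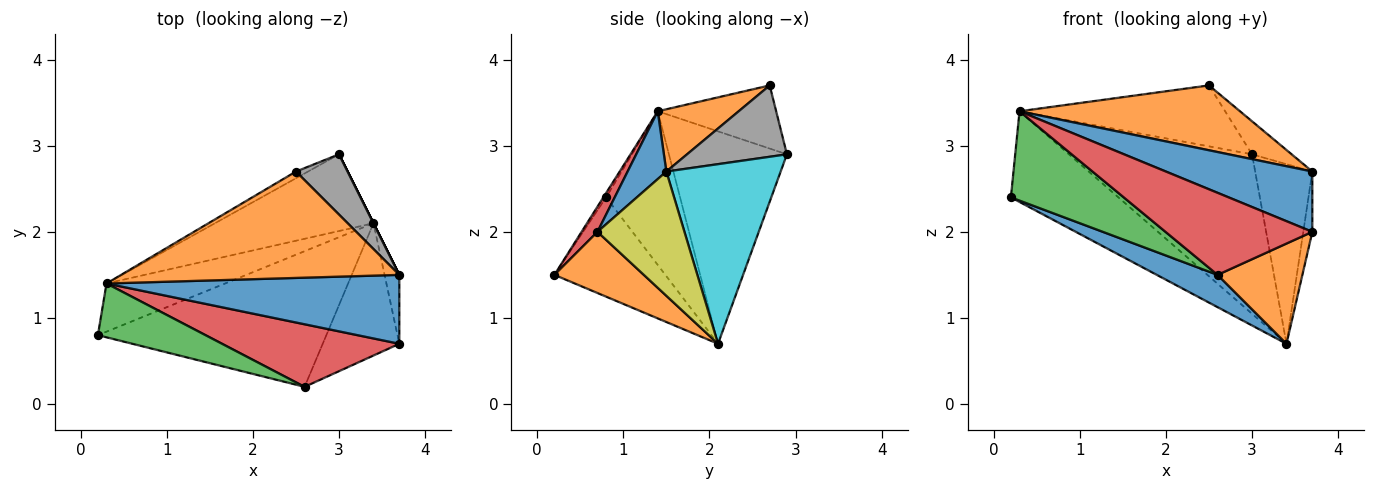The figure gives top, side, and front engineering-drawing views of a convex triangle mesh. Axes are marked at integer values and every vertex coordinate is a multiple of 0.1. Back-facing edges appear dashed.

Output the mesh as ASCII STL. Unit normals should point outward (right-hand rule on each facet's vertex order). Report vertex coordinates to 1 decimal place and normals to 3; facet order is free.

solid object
 facet normal -0.389 -0.213 -0.896
  outer loop
   vertex 2.6 0.2 1.5
   vertex 0.2 0.8 2.4
   vertex 3.4 2.1 0.7
  endloop
 endfacet
 facet normal 0.537 -0.509 -0.672
  outer loop
   vertex 2.6 0.2 1.5
   vertex 3.4 2.1 0.7
   vertex 3.7 0.7 2.0
  endloop
 endfacet
 facet normal -0.021 -0.856 0.516
  outer loop
   vertex 0.3 1.4 3.4
   vertex 0.2 0.8 2.4
   vertex 2.6 0.2 1.5
  endloop
 endfacet
 facet normal 0.086 -0.792 0.604
  outer loop
   vertex 0.3 1.4 3.4
   vertex 2.6 0.2 1.5
   vertex 3.7 0.7 2.0
  endloop
 endfacet
 facet normal -0.497 0.863 -0.095
  outer loop
   vertex 0.3 1.4 3.4
   vertex 2.5 2.7 3.7
   vertex 3.0 2.9 2.9
  endloop
 endfacet
 facet normal -0.520 0.755 -0.401
  outer loop
   vertex 0.3 1.4 3.4
   vertex 3.4 2.1 0.7
   vertex 0.2 0.8 2.4
  endloop
 endfacet
 facet normal -0.502 0.779 -0.375
  outer loop
   vertex 0.3 1.4 3.4
   vertex 3.0 2.9 2.9
   vertex 3.4 2.1 0.7
  endloop
 endfacet
 facet normal 0.771 0.306 0.558
  outer loop
   vertex 3.7 1.5 2.7
   vertex 3.0 2.9 2.9
   vertex 2.5 2.7 3.7
  endloop
 endfacet
 facet normal 0.988 0.103 -0.117
  outer loop
   vertex 3.7 1.5 2.7
   vertex 3.7 0.7 2.0
   vertex 3.4 2.1 0.7
  endloop
 endfacet
 facet normal 0.894 0.447 0.000
  outer loop
   vertex 3.7 1.5 2.7
   vertex 3.4 2.1 0.7
   vertex 3.0 2.9 2.9
  endloop
 endfacet
 facet normal 0.172 -0.649 0.741
  outer loop
   vertex 3.7 1.5 2.7
   vertex 0.3 1.4 3.4
   vertex 3.7 0.7 2.0
  endloop
 endfacet
 facet normal 0.188 -0.511 0.839
  outer loop
   vertex 3.7 1.5 2.7
   vertex 2.5 2.7 3.7
   vertex 0.3 1.4 3.4
  endloop
 endfacet
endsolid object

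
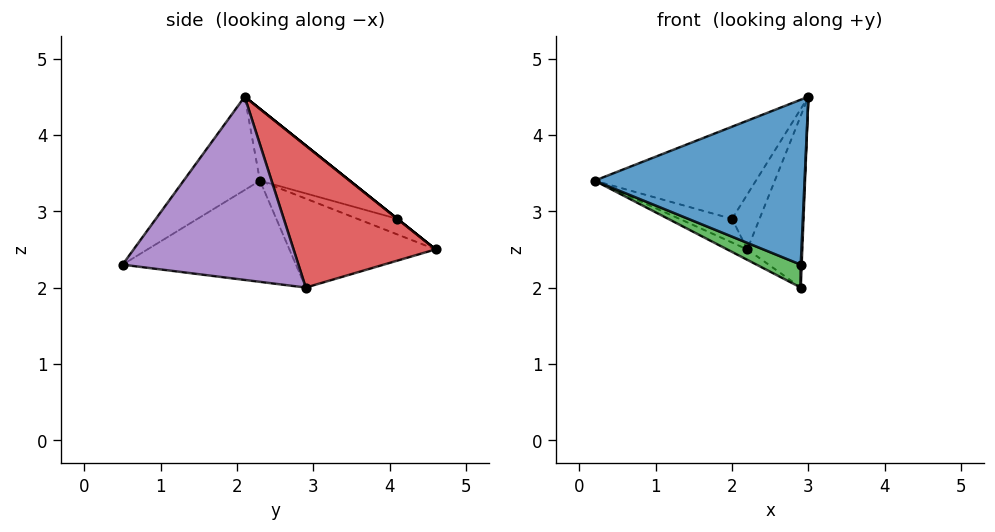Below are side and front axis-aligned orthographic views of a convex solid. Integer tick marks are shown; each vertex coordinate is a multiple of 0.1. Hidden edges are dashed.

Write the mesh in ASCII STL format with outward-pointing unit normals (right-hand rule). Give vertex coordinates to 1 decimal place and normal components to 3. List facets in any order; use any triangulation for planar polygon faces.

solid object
 facet normal -0.280 -0.770 0.573
  outer loop
   vertex 2.9 0.5 2.3
   vertex 3.0 2.1 4.5
   vertex 0.2 2.3 3.4
  endloop
 endfacet
 facet normal -0.471 0.065 -0.880
  outer loop
   vertex 2.9 2.9 2.0
   vertex 0.2 2.3 3.4
   vertex 2.2 4.6 2.5
  endloop
 endfacet
 facet normal -0.438 -0.112 -0.892
  outer loop
   vertex 2.9 2.9 2.0
   vertex 2.9 0.5 2.3
   vertex 0.2 2.3 3.4
  endloop
 endfacet
 facet normal 0.930 0.360 0.078
  outer loop
   vertex 2.9 2.9 2.0
   vertex 2.2 4.6 2.5
   vertex 3.0 2.1 4.5
  endloop
 endfacet
 facet normal 0.999 -0.005 -0.042
  outer loop
   vertex 2.9 2.9 2.0
   vertex 3.0 2.1 4.5
   vertex 2.9 0.5 2.3
  endloop
 endfacet
 facet normal -0.283 0.509 0.813
  outer loop
   vertex 2.0 4.1 2.9
   vertex 0.2 2.3 3.4
   vertex 3.0 2.1 4.5
  endloop
 endfacet
 facet normal -0.496 0.655 0.570
  outer loop
   vertex 2.0 4.1 2.9
   vertex 2.2 4.6 2.5
   vertex 0.2 2.3 3.4
  endloop
 endfacet
 facet normal 0.000 0.625 0.781
  outer loop
   vertex 2.0 4.1 2.9
   vertex 3.0 2.1 4.5
   vertex 2.2 4.6 2.5
  endloop
 endfacet
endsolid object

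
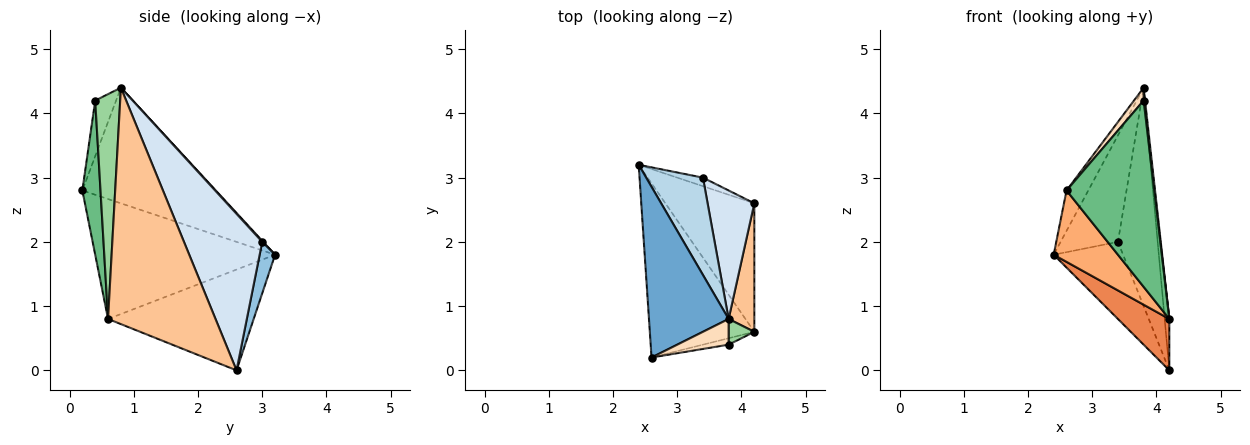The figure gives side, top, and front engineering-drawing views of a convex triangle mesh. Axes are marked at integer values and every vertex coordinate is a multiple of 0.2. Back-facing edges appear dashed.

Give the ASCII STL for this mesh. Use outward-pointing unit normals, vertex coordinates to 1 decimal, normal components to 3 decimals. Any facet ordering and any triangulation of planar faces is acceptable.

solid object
 facet normal -0.816 0.133 0.562
  outer loop
   vertex 3.8 0.8 4.4
   vertex 2.4 3.2 1.8
   vertex 2.6 0.2 2.8
  endloop
 endfacet
 facet normal 0.216 0.970 -0.108
  outer loop
   vertex 3.4 3.0 2.0
   vertex 4.2 2.6 0.0
   vertex 2.4 3.2 1.8
  endloop
 endfacet
 facet normal 0.013 0.738 0.675
  outer loop
   vertex 3.4 3.0 2.0
   vertex 2.4 3.2 1.8
   vertex 3.8 0.8 4.4
  endloop
 endfacet
 facet normal 0.862 0.437 0.257
  outer loop
   vertex 3.4 3.0 2.0
   vertex 3.8 0.8 4.4
   vertex 4.2 2.6 0.0
  endloop
 endfacet
 facet normal -0.725 -0.256 -0.640
  outer loop
   vertex 4.2 0.6 0.8
   vertex 2.4 3.2 1.8
   vertex 4.2 2.6 0.0
  endloop
 endfacet
 facet normal -0.728 -0.260 -0.634
  outer loop
   vertex 4.2 0.6 0.8
   vertex 2.6 0.2 2.8
   vertex 2.4 3.2 1.8
  endloop
 endfacet
 facet normal 0.993 0.043 0.108
  outer loop
   vertex 4.2 0.6 0.8
   vertex 4.2 2.6 0.0
   vertex 3.8 0.8 4.4
  endloop
 endfacet
 facet normal -0.696 -0.321 0.642
  outer loop
   vertex 3.8 0.4 4.2
   vertex 3.8 0.8 4.4
   vertex 2.6 0.2 2.8
  endloop
 endfacet
 facet normal 0.202 -0.979 -0.034
  outer loop
   vertex 3.8 0.4 4.2
   vertex 2.6 0.2 2.8
   vertex 4.2 0.6 0.8
  endloop
 endfacet
 facet normal 0.992 -0.057 0.113
  outer loop
   vertex 3.8 0.4 4.2
   vertex 4.2 0.6 0.8
   vertex 3.8 0.8 4.4
  endloop
 endfacet
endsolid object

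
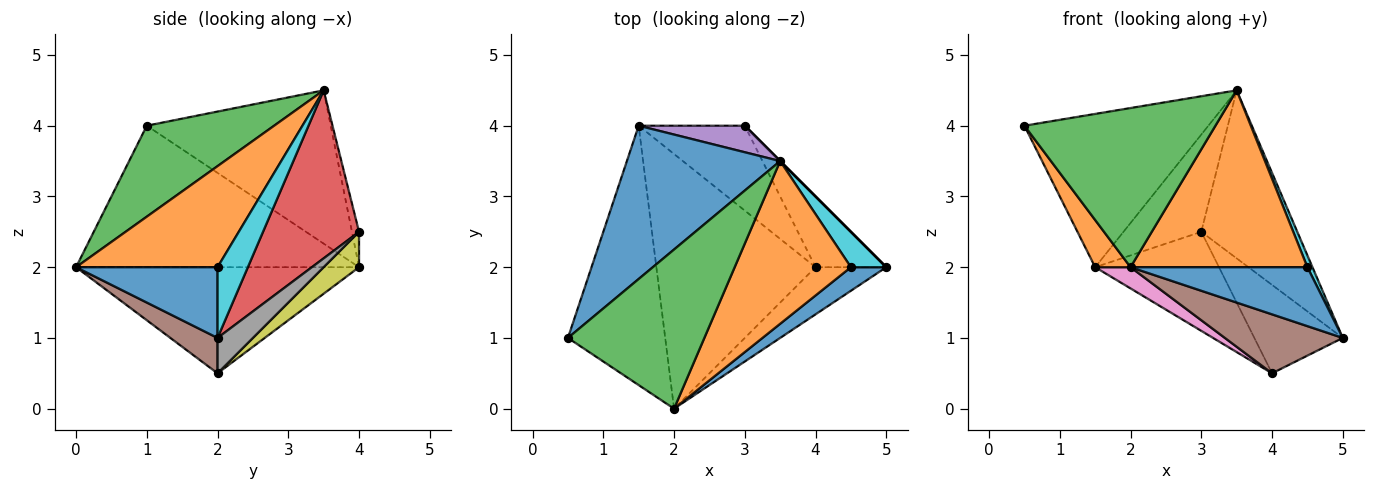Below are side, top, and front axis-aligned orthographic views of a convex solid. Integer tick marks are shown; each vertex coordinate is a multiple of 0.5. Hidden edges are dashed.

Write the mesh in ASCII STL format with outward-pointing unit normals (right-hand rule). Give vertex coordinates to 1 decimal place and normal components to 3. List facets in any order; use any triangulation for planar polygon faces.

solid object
 facet normal -0.577 0.577 0.577
  outer loop
   vertex 3.5 3.5 4.5
   vertex 1.5 4.0 2.0
   vertex 0.5 1.0 4.0
  endloop
 endfacet
 facet normal -0.820 -0.102 -0.564
  outer loop
   vertex 2.0 0.0 2.0
   vertex 0.5 1.0 4.0
   vertex 1.5 4.0 2.0
  endloop
 endfacet
 facet normal 0.426 -0.640 0.640
  outer loop
   vertex 2.0 0.0 2.0
   vertex 3.5 3.5 4.5
   vertex 0.5 1.0 4.0
  endloop
 endfacet
 facet normal 0.707 0.707 0.000
  outer loop
   vertex 3.0 4.0 2.5
   vertex 3.5 3.5 4.5
   vertex 5.0 2.0 1.0
  endloop
 endfacet
 facet normal -0.087 0.961 0.262
  outer loop
   vertex 3.0 4.0 2.5
   vertex 1.5 4.0 2.0
   vertex 3.5 3.5 4.5
  endloop
 endfacet
 facet normal 0.298 -0.745 -0.596
  outer loop
   vertex 4.0 2.0 0.5
   vertex 5.0 2.0 1.0
   vertex 2.0 0.0 2.0
  endloop
 endfacet
 facet normal -0.553 -0.069 -0.830
  outer loop
   vertex 4.0 2.0 0.5
   vertex 2.0 0.0 2.0
   vertex 1.5 4.0 2.0
  endloop
 endfacet
 facet normal 0.298 0.745 -0.596
  outer loop
   vertex 4.0 2.0 0.5
   vertex 3.0 4.0 2.5
   vertex 5.0 2.0 1.0
  endloop
 endfacet
 facet normal 0.212 0.742 -0.636
  outer loop
   vertex 4.0 2.0 0.5
   vertex 1.5 4.0 2.0
   vertex 3.0 4.0 2.5
  endloop
 endfacet
 facet normal 0.885 -0.147 0.442
  outer loop
   vertex 4.5 2.0 2.0
   vertex 5.0 2.0 1.0
   vertex 3.5 3.5 4.5
  endloop
 endfacet
 facet normal 0.596 -0.745 0.298
  outer loop
   vertex 4.5 2.0 2.0
   vertex 2.0 0.0 2.0
   vertex 5.0 2.0 1.0
  endloop
 endfacet
 facet normal 0.507 -0.634 0.583
  outer loop
   vertex 4.5 2.0 2.0
   vertex 3.5 3.5 4.5
   vertex 2.0 0.0 2.0
  endloop
 endfacet
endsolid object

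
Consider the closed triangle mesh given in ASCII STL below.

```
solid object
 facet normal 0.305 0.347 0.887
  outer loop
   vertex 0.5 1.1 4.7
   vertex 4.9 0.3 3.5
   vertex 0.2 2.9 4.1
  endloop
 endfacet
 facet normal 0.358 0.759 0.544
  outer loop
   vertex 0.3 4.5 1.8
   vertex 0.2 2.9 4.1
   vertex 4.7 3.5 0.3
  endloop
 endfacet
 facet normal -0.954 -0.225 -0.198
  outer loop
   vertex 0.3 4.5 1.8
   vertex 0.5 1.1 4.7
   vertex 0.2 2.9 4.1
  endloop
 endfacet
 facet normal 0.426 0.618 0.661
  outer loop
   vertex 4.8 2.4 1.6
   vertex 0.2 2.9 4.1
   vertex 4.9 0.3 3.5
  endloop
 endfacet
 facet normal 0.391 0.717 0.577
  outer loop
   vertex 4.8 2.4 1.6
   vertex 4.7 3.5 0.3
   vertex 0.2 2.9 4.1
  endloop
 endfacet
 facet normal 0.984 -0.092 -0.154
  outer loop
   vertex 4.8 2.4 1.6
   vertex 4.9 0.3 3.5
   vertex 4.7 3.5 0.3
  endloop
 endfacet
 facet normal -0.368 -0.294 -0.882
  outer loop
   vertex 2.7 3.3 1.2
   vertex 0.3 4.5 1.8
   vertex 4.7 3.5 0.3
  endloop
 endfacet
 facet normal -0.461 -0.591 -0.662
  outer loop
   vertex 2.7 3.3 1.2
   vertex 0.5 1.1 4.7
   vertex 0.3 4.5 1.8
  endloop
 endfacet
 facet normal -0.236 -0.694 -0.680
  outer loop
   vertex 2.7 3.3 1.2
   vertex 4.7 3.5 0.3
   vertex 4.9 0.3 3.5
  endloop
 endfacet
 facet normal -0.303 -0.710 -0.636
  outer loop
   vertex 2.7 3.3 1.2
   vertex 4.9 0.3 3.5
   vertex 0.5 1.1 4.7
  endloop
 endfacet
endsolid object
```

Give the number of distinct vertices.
7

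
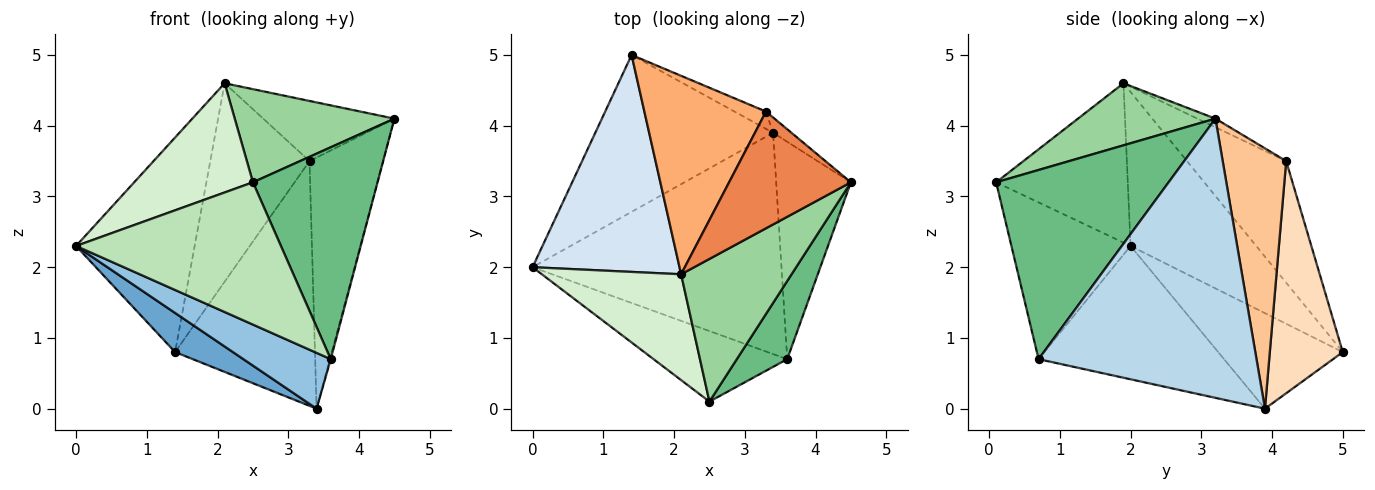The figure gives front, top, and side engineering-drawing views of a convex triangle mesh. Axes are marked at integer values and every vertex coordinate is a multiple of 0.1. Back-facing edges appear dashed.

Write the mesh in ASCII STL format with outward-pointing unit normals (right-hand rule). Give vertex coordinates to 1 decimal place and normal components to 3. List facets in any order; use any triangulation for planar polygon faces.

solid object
 facet normal -0.462 -0.215 -0.860
  outer loop
   vertex 3.4 3.9 0.0
   vertex 0.0 2.0 2.3
   vertex 1.4 5.0 0.8
  endloop
 endfacet
 facet normal -0.461 -0.217 -0.861
  outer loop
   vertex 3.6 0.7 0.7
   vertex 0.0 2.0 2.3
   vertex 3.4 3.9 0.0
  endloop
 endfacet
 facet normal 0.966 0.004 -0.259
  outer loop
   vertex 3.6 0.7 0.7
   vertex 3.4 3.9 0.0
   vertex 4.5 3.2 4.1
  endloop
 endfacet
 facet normal -0.598 0.564 0.570
  outer loop
   vertex 2.1 1.9 4.6
   vertex 1.4 5.0 0.8
   vertex 0.0 2.0 2.3
  endloop
 endfacet
 facet normal -0.063 0.457 0.887
  outer loop
   vertex 3.3 4.2 3.5
   vertex 2.1 1.9 4.6
   vertex 4.5 3.2 4.1
  endloop
 endfacet
 facet normal -0.577 0.577 0.577
  outer loop
   vertex 3.3 4.2 3.5
   vertex 1.4 5.0 0.8
   vertex 2.1 1.9 4.6
  endloop
 endfacet
 facet normal 0.653 0.756 -0.046
  outer loop
   vertex 3.3 4.2 3.5
   vertex 4.5 3.2 4.1
   vertex 3.4 3.9 0.0
  endloop
 endfacet
 facet normal 0.462 0.885 -0.063
  outer loop
   vertex 3.3 4.2 3.5
   vertex 3.4 3.9 0.0
   vertex 1.4 5.0 0.8
  endloop
 endfacet
 facet normal 0.792 -0.572 0.211
  outer loop
   vertex 2.5 0.1 3.2
   vertex 3.6 0.7 0.7
   vertex 4.5 3.2 4.1
  endloop
 endfacet
 facet normal 0.426 -0.495 0.758
  outer loop
   vertex 2.5 0.1 3.2
   vertex 4.5 3.2 4.1
   vertex 2.1 1.9 4.6
  endloop
 endfacet
 facet normal -0.462 -0.795 -0.394
  outer loop
   vertex 2.5 0.1 3.2
   vertex 0.0 2.0 2.3
   vertex 3.6 0.7 0.7
  endloop
 endfacet
 facet normal -0.623 -0.562 0.544
  outer loop
   vertex 2.5 0.1 3.2
   vertex 2.1 1.9 4.6
   vertex 0.0 2.0 2.3
  endloop
 endfacet
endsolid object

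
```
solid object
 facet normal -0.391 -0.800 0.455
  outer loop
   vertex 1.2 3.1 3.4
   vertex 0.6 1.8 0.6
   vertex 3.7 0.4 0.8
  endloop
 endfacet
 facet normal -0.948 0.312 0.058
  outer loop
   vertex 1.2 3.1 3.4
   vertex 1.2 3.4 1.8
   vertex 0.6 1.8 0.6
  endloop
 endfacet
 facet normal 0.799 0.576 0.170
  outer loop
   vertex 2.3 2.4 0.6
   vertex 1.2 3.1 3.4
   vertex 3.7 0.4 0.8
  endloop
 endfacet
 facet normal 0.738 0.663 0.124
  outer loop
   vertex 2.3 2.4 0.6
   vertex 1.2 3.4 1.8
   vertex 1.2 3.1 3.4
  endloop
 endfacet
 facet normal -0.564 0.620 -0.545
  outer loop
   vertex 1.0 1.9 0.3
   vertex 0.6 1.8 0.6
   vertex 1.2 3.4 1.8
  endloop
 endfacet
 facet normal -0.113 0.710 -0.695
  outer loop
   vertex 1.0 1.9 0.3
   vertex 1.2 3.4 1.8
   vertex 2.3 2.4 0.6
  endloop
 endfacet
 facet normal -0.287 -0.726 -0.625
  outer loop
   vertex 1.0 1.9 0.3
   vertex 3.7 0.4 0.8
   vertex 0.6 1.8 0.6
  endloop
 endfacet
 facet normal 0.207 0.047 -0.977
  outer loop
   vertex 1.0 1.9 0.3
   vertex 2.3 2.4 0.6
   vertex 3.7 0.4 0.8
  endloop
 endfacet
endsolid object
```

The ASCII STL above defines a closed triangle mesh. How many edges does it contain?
12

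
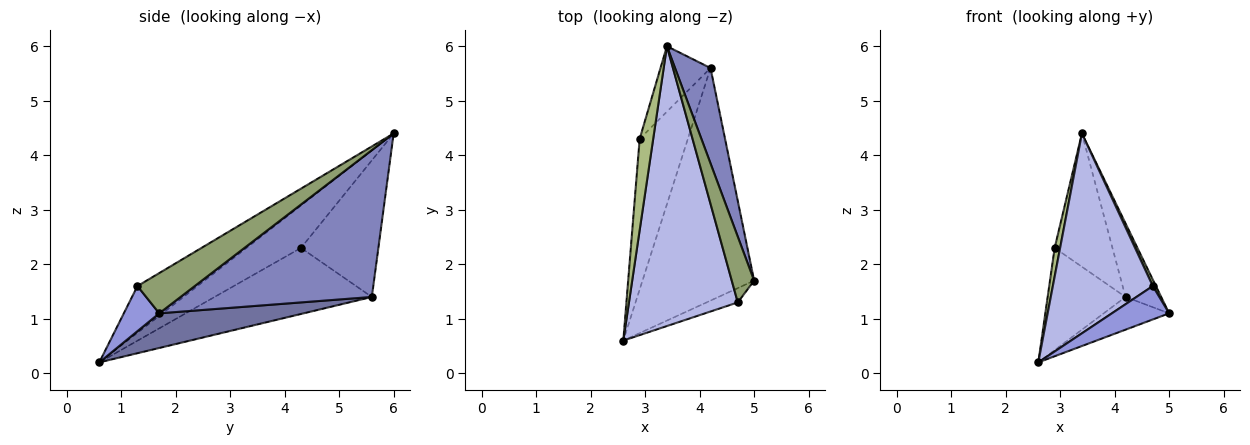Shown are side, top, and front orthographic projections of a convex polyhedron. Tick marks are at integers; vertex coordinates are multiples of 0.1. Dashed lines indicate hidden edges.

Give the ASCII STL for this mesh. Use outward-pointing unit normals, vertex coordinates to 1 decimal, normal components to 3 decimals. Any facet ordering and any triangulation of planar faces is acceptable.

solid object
 facet normal 0.294 0.133 -0.947
  outer loop
   vertex 4.2 5.6 1.4
   vertex 5.0 1.7 1.1
   vertex 2.6 0.6 0.2
  endloop
 endfacet
 facet normal 0.956 0.178 0.231
  outer loop
   vertex 4.2 5.6 1.4
   vertex 3.4 6.0 4.4
   vertex 5.0 1.7 1.1
  endloop
 endfacet
 facet normal 0.495 -0.799 -0.342
  outer loop
   vertex 4.7 1.3 1.6
   vertex 2.6 0.6 0.2
   vertex 5.0 1.7 1.1
  endloop
 endfacet
 facet normal -0.329 -0.549 0.768
  outer loop
   vertex 4.7 1.3 1.6
   vertex 3.4 6.0 4.4
   vertex 2.6 0.6 0.2
  endloop
 endfacet
 facet normal 0.873 -0.048 0.486
  outer loop
   vertex 4.7 1.3 1.6
   vertex 5.0 1.7 1.1
   vertex 3.4 6.0 4.4
  endloop
 endfacet
 facet normal -0.948 -0.095 0.303
  outer loop
   vertex 2.9 4.3 2.3
   vertex 2.6 0.6 0.2
   vertex 3.4 6.0 4.4
  endloop
 endfacet
 facet normal -0.750 0.371 -0.547
  outer loop
   vertex 2.9 4.3 2.3
   vertex 4.2 5.6 1.4
   vertex 2.6 0.6 0.2
  endloop
 endfacet
 facet normal -0.769 0.574 -0.282
  outer loop
   vertex 2.9 4.3 2.3
   vertex 3.4 6.0 4.4
   vertex 4.2 5.6 1.4
  endloop
 endfacet
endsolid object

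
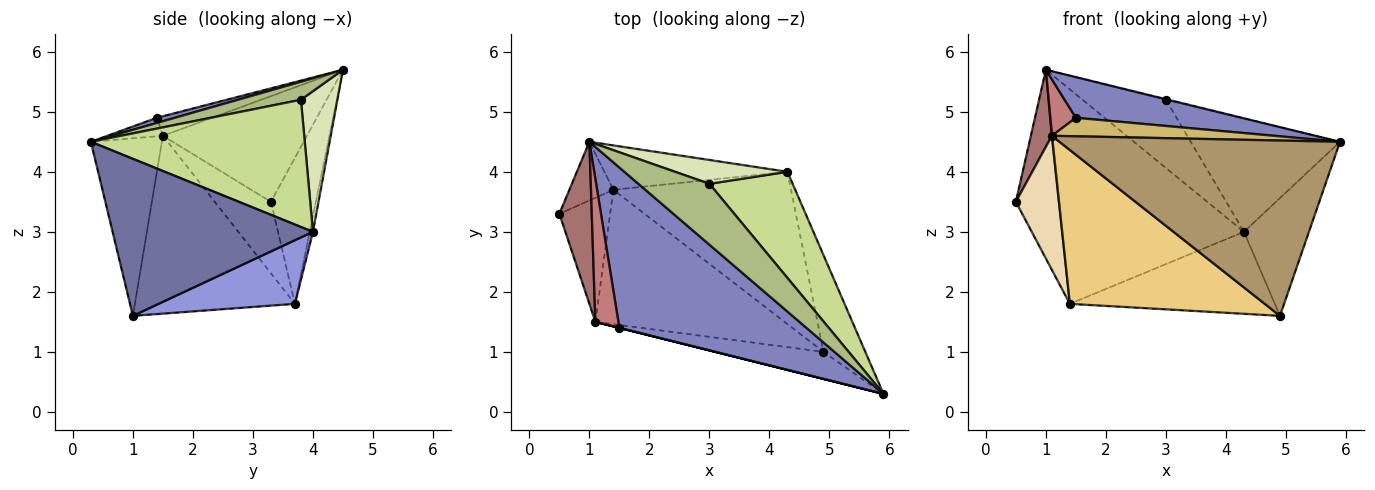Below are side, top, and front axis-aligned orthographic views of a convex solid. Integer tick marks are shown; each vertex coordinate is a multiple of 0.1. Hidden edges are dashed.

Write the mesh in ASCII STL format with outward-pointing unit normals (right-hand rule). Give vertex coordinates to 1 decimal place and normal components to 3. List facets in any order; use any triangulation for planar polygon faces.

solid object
 facet normal 0.922 0.299 -0.246
  outer loop
   vertex 4.3 4.0 3.0
   vertex 5.9 0.3 4.5
   vertex 4.9 1.0 1.6
  endloop
 endfacet
 facet normal 0.027 -0.246 0.969
  outer loop
   vertex 1.5 1.4 4.9
   vertex 5.9 0.3 4.5
   vertex 1.0 4.5 5.7
  endloop
 endfacet
 facet normal 0.301 0.452 -0.840
  outer loop
   vertex 1.4 3.7 1.8
   vertex 4.3 4.0 3.0
   vertex 4.9 1.0 1.6
  endloop
 endfacet
 facet normal -0.702 0.680 -0.212
  outer loop
   vertex 1.4 3.7 1.8
   vertex 0.5 3.3 3.5
   vertex 1.0 4.5 5.7
  endloop
 endfacet
 facet normal -0.017 0.979 -0.203
  outer loop
   vertex 1.4 3.7 1.8
   vertex 1.0 4.5 5.7
   vertex 4.3 4.0 3.0
  endloop
 endfacet
 facet normal 0.246 0.010 0.969
  outer loop
   vertex 3.0 3.8 5.2
   vertex 1.0 4.5 5.7
   vertex 5.9 0.3 4.5
  endloop
 endfacet
 facet normal 0.723 0.504 0.473
  outer loop
   vertex 3.0 3.8 5.2
   vertex 5.9 0.3 4.5
   vertex 4.3 4.0 3.0
  endloop
 endfacet
 facet normal 0.382 0.873 0.305
  outer loop
   vertex 3.0 3.8 5.2
   vertex 4.3 4.0 3.0
   vertex 1.0 4.5 5.7
  endloop
 endfacet
 facet normal -0.243 -0.959 -0.148
  outer loop
   vertex 1.1 1.5 4.6
   vertex 4.9 1.0 1.6
   vertex 5.9 0.3 4.5
  endloop
 endfacet
 facet normal -0.243 -0.970 0.000
  outer loop
   vertex 1.1 1.5 4.6
   vertex 5.9 0.3 4.5
   vertex 1.5 1.4 4.9
  endloop
 endfacet
 facet normal -0.526 -0.640 -0.560
  outer loop
   vertex 1.1 1.5 4.6
   vertex 1.4 3.7 1.8
   vertex 4.9 1.0 1.6
  endloop
 endfacet
 facet normal -0.691 -0.530 -0.491
  outer loop
   vertex 1.1 1.5 4.6
   vertex 0.5 3.3 3.5
   vertex 1.4 3.7 1.8
  endloop
 endfacet
 facet normal -0.947 -0.138 0.291
  outer loop
   vertex 1.1 1.5 4.6
   vertex 1.0 4.5 5.7
   vertex 0.5 3.3 3.5
  endloop
 endfacet
 facet normal -0.620 -0.288 0.730
  outer loop
   vertex 1.1 1.5 4.6
   vertex 1.5 1.4 4.9
   vertex 1.0 4.5 5.7
  endloop
 endfacet
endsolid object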